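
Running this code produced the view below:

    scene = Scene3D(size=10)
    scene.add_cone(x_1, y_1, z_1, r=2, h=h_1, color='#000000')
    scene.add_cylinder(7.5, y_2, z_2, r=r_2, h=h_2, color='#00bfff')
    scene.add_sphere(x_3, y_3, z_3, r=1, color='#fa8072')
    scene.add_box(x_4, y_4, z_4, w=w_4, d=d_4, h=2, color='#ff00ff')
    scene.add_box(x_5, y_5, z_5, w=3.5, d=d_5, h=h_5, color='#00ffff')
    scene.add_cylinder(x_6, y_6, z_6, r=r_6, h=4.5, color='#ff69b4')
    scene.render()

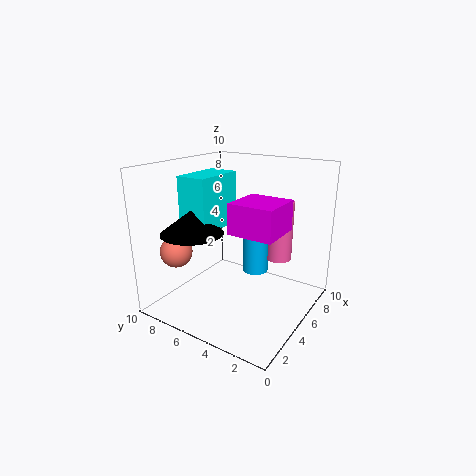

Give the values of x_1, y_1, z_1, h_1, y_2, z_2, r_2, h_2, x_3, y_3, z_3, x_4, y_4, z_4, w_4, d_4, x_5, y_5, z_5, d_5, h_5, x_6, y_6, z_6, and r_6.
x_1 = 2, y_1 = 6.5, z_1 = 6, h_1 = 1.5, y_2 = 5, z_2 = 1.5, r_2 = 1, h_2 = 5, x_3 = 1, y_3 = 7, z_3 = 5, x_4 = 3, y_4 = 1.5, z_4 = 6, w_4 = 3, d_4 = 3, x_5 = 2, y_5 = 5.5, z_5 = 6, d_5 = 2, h_5 = 3.5, x_6 = 8.5, y_6 = 3.5, z_6 = 2.5, r_6 = 1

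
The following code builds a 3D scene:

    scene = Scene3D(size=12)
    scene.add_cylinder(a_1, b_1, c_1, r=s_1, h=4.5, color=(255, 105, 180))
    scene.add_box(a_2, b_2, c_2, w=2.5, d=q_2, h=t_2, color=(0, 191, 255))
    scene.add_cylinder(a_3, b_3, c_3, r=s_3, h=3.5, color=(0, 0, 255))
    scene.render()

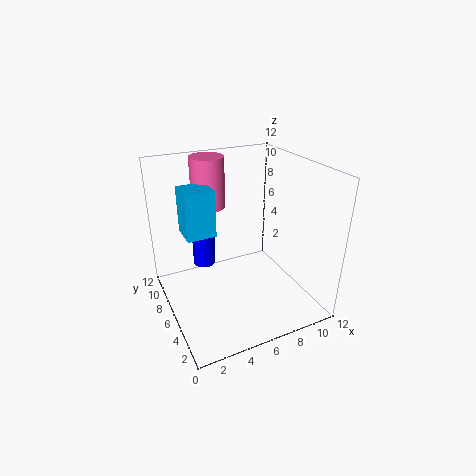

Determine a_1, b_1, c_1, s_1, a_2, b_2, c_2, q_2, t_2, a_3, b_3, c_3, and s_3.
a_1 = 5; b_1 = 10; c_1 = 7.5; s_1 = 1.5; a_2 = 2; b_2 = 7; c_2 = 6; q_2 = 2.5; t_2 = 4; a_3 = 4; b_3 = 9; c_3 = 2.5; s_3 = 1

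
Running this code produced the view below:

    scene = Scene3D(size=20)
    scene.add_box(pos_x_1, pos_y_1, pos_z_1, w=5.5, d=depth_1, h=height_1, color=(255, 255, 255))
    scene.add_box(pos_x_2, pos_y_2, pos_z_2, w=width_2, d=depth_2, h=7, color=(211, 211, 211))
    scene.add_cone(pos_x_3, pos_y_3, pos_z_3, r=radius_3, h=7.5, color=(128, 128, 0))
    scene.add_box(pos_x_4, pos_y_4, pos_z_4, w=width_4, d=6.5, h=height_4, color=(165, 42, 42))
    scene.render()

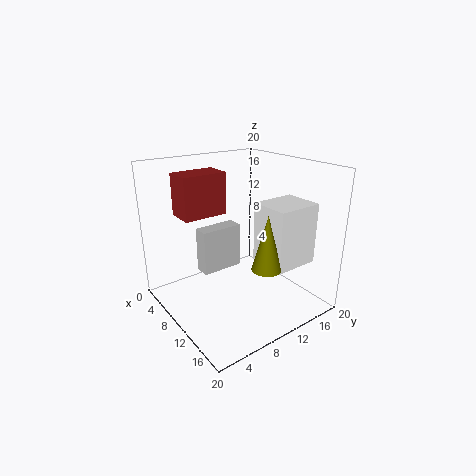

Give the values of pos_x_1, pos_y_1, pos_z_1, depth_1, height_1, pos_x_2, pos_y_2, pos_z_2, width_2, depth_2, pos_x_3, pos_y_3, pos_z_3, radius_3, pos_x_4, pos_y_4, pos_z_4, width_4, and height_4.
pos_x_1 = 11; pos_y_1 = 12; pos_z_1 = 6.5; depth_1 = 6.5; height_1 = 8.5; pos_x_2 = 2.5; pos_y_2 = 7.5; pos_z_2 = 2.5; width_2 = 2.5; depth_2 = 6.5; pos_x_3 = 15; pos_y_3 = 11; pos_z_3 = 7; radius_3 = 2; pos_x_4 = 2.5; pos_y_4 = 4; pos_z_4 = 12.5; width_4 = 4; height_4 = 6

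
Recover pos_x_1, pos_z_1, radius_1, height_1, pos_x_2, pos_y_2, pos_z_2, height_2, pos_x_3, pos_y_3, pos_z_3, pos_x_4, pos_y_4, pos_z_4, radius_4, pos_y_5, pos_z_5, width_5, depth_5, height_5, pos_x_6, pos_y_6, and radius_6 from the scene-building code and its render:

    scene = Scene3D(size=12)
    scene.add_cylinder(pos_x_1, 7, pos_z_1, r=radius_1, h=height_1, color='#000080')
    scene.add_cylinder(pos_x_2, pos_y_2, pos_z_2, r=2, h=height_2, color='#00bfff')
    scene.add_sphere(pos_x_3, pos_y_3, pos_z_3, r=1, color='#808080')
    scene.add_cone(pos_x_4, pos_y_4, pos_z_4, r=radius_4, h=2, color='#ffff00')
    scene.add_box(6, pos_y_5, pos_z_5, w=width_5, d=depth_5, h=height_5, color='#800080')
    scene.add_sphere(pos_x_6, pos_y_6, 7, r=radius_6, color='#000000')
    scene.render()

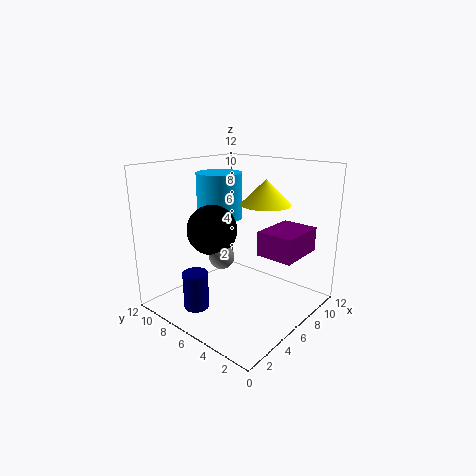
pos_x_1 = 2; pos_z_1 = 1; radius_1 = 1; height_1 = 3; pos_x_2 = 7; pos_y_2 = 9; pos_z_2 = 7; height_2 = 4; pos_x_3 = 4; pos_y_3 = 6; pos_z_3 = 5; pos_x_4 = 7; pos_y_4 = 4; pos_z_4 = 9; radius_4 = 2; pos_y_5 = 1; pos_z_5 = 5; width_5 = 4; depth_5 = 3; height_5 = 2; pos_x_6 = 4; pos_y_6 = 7; radius_6 = 2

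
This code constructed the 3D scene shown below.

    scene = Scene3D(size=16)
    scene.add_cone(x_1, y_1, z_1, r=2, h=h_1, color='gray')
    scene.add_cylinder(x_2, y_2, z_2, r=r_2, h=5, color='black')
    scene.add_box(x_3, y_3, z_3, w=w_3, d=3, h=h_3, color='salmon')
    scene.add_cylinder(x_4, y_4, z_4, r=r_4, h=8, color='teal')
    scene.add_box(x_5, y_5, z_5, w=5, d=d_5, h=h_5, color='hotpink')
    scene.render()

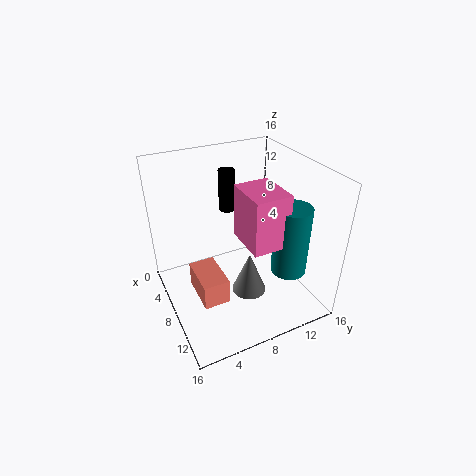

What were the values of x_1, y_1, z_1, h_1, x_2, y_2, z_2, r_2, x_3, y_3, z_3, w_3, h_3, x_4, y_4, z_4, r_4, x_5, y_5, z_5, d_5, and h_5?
x_1 = 9
y_1 = 9
z_1 = 1
h_1 = 5
x_2 = 3
y_2 = 9
z_2 = 9
r_2 = 1
x_3 = 5
y_3 = 3
z_3 = 1
w_3 = 5
h_3 = 3
x_4 = 11
y_4 = 13
z_4 = 4
r_4 = 2
x_5 = 7
y_5 = 8
z_5 = 8
d_5 = 4
h_5 = 6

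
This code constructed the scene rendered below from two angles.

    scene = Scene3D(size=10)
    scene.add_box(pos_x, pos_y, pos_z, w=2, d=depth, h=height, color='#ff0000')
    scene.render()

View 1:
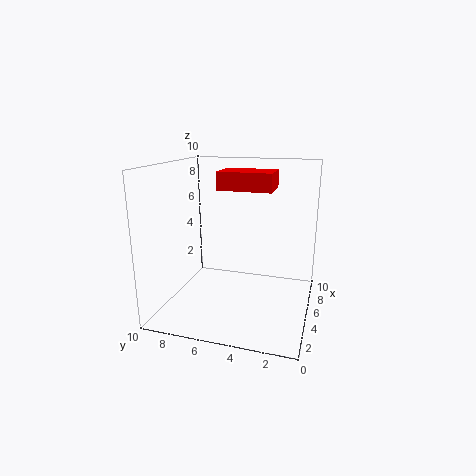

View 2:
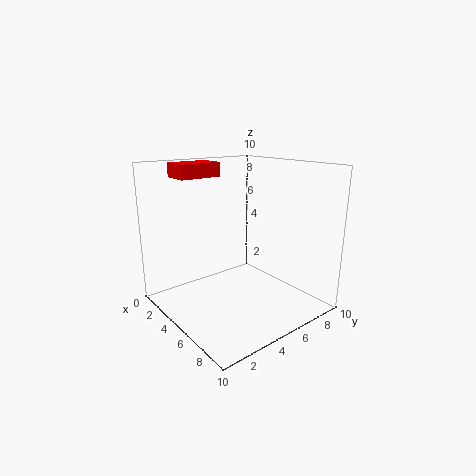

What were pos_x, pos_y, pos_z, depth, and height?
pos_x = 1; pos_y = 2; pos_z = 9; depth = 3; height = 1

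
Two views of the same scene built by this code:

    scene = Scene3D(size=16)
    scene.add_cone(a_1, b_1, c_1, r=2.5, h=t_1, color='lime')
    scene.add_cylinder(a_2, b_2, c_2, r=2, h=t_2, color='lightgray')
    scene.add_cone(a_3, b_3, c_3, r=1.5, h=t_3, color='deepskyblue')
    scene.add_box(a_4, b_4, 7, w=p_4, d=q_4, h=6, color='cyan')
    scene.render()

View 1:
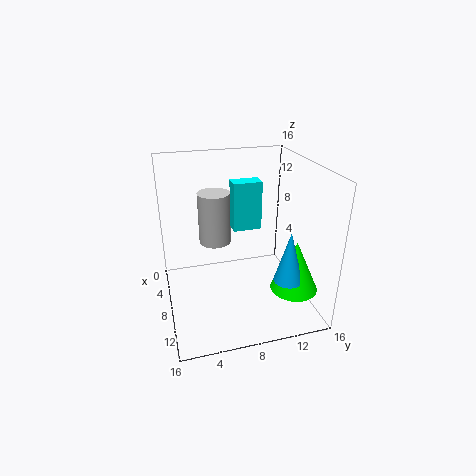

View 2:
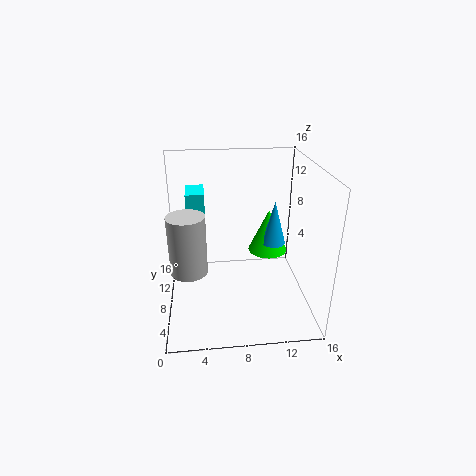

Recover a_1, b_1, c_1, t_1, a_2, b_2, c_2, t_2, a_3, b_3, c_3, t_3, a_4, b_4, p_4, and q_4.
a_1 = 12.5, b_1 = 13, c_1 = 3.5, t_1 = 5.5, a_2 = 2.5, b_2 = 6.5, c_2 = 5, t_2 = 6.5, a_3 = 13, b_3 = 12, c_3 = 5, t_3 = 5.5, a_4 = 2.5, b_4 = 8.5, p_4 = 2, q_4 = 3.5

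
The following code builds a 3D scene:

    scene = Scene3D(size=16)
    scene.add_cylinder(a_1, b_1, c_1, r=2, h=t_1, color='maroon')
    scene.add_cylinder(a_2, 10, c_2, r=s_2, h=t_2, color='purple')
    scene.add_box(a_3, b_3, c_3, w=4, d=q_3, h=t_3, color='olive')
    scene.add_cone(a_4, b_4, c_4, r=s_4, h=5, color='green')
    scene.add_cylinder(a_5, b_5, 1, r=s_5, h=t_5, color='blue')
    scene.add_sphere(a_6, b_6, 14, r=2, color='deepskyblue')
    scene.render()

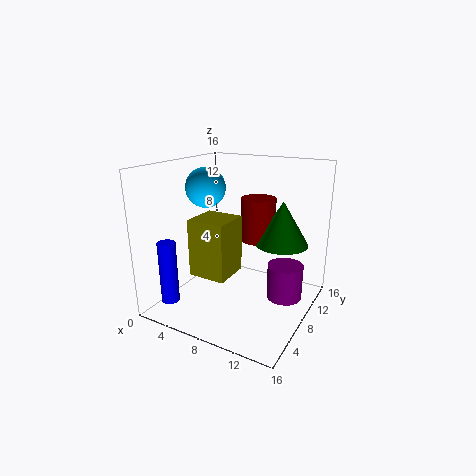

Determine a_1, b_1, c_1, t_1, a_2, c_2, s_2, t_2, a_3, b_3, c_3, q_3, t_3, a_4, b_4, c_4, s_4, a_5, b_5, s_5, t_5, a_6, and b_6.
a_1 = 9; b_1 = 11; c_1 = 7; t_1 = 5; a_2 = 13; c_2 = 1; s_2 = 2; t_2 = 4; a_3 = 5; b_3 = 3; c_3 = 5; q_3 = 4; t_3 = 6; a_4 = 12; b_4 = 11; c_4 = 7; s_4 = 3; a_5 = 2; b_5 = 3; s_5 = 1; t_5 = 7; a_6 = 6; b_6 = 5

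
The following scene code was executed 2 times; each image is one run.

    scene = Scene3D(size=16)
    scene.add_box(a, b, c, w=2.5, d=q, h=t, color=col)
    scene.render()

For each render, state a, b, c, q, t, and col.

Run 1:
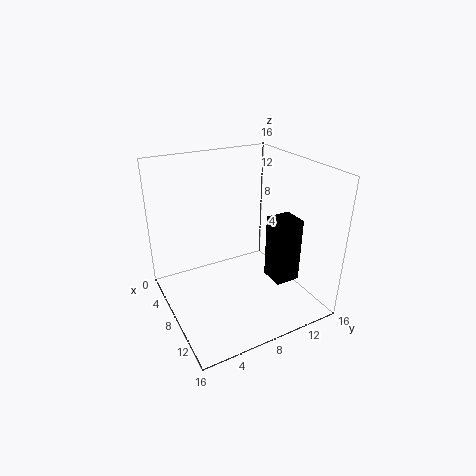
a = 12
b = 9
c = 5.5
q = 2.5
t = 6.5
col = 'black'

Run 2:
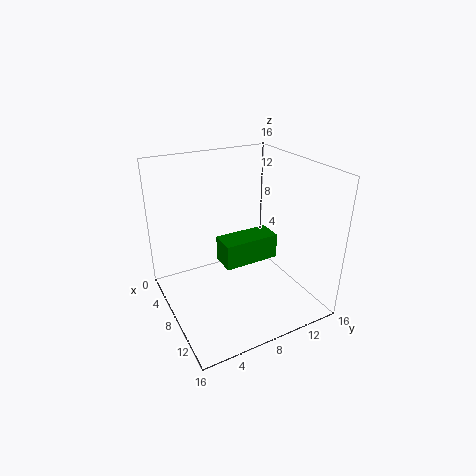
a = 10
b = 4.5
c = 7.5
q = 5.5
t = 2.5
col = 'green'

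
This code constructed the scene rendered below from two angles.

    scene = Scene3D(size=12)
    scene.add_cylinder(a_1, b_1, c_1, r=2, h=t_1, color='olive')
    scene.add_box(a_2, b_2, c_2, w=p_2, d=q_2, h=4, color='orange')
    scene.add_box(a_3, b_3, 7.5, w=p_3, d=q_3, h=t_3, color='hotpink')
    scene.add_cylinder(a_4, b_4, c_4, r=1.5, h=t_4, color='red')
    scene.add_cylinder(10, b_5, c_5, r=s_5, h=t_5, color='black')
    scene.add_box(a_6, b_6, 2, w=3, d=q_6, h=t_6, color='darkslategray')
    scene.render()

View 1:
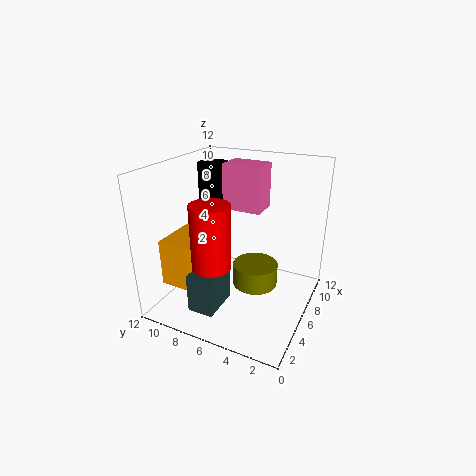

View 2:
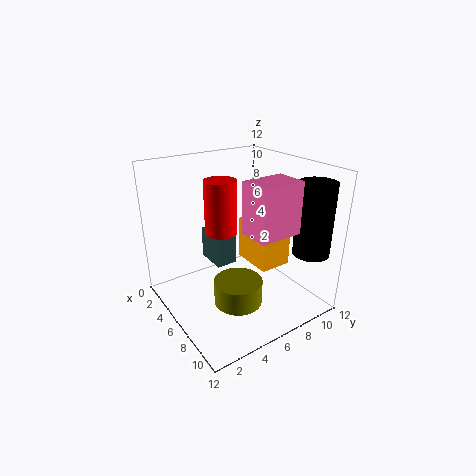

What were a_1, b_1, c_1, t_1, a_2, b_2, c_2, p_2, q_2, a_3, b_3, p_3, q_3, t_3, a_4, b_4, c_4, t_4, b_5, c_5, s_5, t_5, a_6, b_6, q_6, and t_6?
a_1 = 7.5, b_1 = 5, c_1 = 1, t_1 = 2, a_2 = 2.5, b_2 = 8.5, c_2 = 2, p_2 = 4, q_2 = 3, a_3 = 8, b_3 = 5, p_3 = 2.5, q_3 = 3.5, t_3 = 4, a_4 = 2.5, b_4 = 6.5, c_4 = 5, t_4 = 5, b_5 = 10.5, c_5 = 5, s_5 = 1.5, t_5 = 6, a_6 = 0.5, b_6 = 5.5, q_6 = 2, t_6 = 3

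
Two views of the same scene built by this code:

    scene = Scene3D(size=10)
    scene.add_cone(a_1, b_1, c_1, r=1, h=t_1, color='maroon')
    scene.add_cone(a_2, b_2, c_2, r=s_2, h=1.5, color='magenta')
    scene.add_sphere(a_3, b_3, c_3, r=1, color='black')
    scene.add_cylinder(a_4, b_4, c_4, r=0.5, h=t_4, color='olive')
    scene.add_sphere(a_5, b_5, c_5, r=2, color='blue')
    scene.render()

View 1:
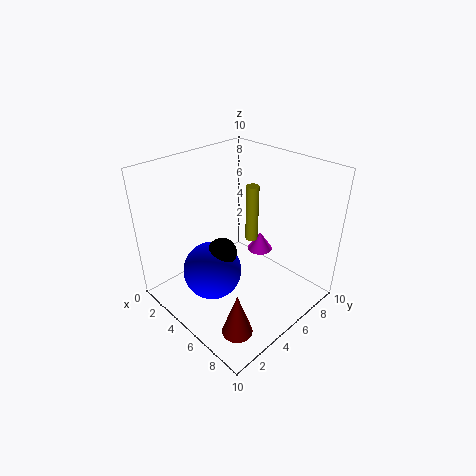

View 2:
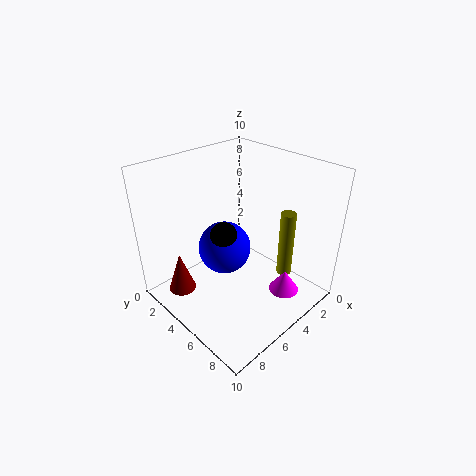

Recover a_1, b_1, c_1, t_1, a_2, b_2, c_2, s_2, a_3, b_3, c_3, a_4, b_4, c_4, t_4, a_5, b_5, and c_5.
a_1 = 8, b_1 = 2, c_1 = 0.5, t_1 = 3, a_2 = 4, b_2 = 8.5, c_2 = 2, s_2 = 1, a_3 = 5, b_3 = 3.5, c_3 = 4.5, a_4 = 3.5, b_4 = 8, c_4 = 3, t_4 = 4.5, a_5 = 4.5, b_5 = 3, c_5 = 3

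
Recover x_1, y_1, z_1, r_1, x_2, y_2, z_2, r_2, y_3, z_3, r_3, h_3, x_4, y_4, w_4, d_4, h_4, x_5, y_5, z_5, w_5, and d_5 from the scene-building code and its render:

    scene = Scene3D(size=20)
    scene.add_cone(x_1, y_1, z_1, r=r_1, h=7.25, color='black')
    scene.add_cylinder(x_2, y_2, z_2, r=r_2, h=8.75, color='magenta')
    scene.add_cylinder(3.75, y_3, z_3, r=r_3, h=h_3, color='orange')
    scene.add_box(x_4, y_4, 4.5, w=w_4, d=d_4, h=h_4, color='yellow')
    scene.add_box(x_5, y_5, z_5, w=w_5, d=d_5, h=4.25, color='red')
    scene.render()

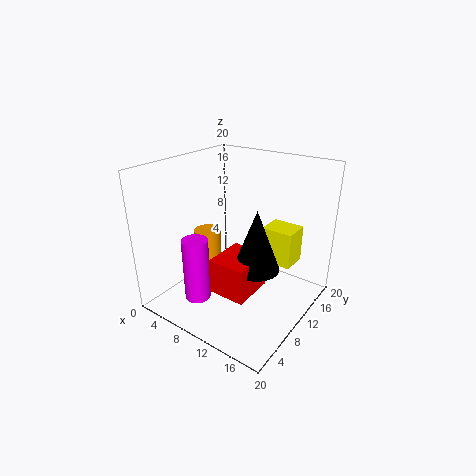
x_1 = 16; y_1 = 5.25; z_1 = 9.75; r_1 = 2.75; x_2 = 7.25; y_2 = 4.25; z_2 = 2.5; r_2 = 1.75; y_3 = 10.75; z_3 = 2.5; r_3 = 2; h_3 = 6.75; x_4 = 11; y_4 = 14.75; w_4 = 4.75; d_4 = 4; h_4 = 5.5; x_5 = 12; y_5 = 1.5; z_5 = 7; w_5 = 4.5; d_5 = 5.25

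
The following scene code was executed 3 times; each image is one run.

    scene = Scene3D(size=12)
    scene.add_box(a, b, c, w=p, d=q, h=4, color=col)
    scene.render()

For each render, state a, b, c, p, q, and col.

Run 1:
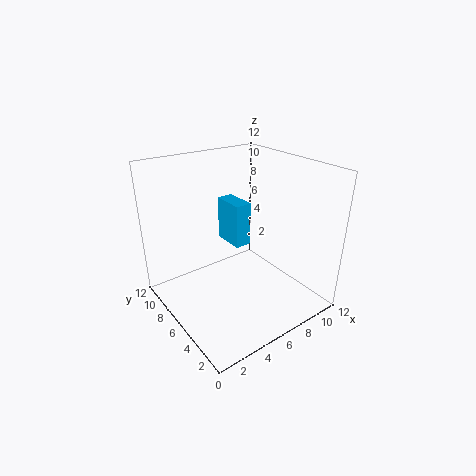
a = 7, b = 7.5, c = 4, p = 1.5, q = 3, col = 'deepskyblue'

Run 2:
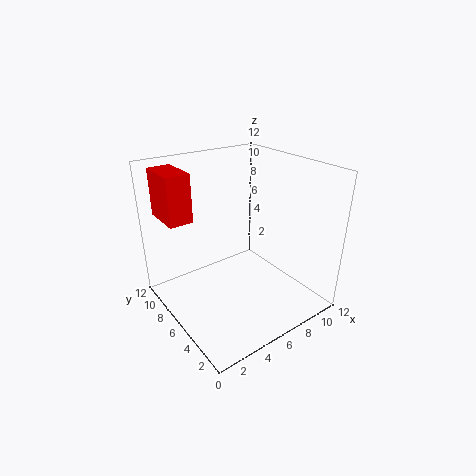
a = 1, b = 8, c = 7.5, p = 2, q = 3.5, col = 'red'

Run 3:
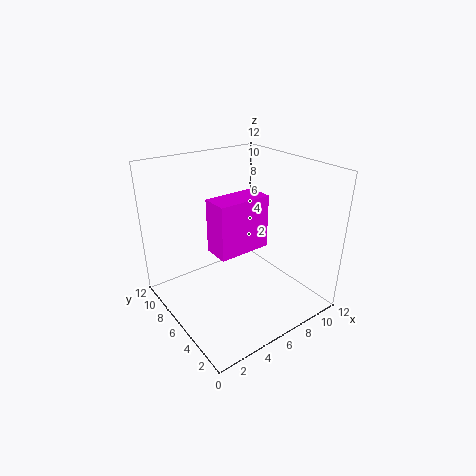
a = 2.5, b = 3, c = 6.5, p = 4, q = 2, col = 'magenta'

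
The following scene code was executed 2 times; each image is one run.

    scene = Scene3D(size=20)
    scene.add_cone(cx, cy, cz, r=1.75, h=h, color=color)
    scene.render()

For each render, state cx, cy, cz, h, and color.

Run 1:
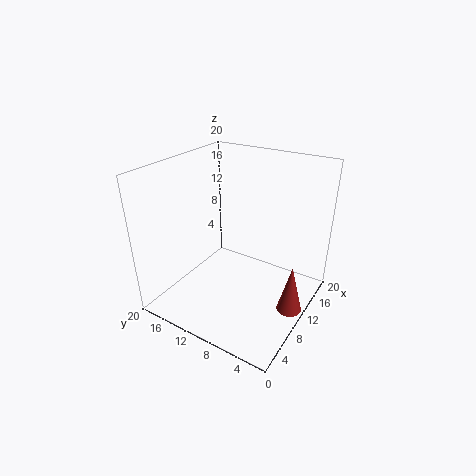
cx = 11; cy = 2; cz = 0.25; h = 7; color = 'brown'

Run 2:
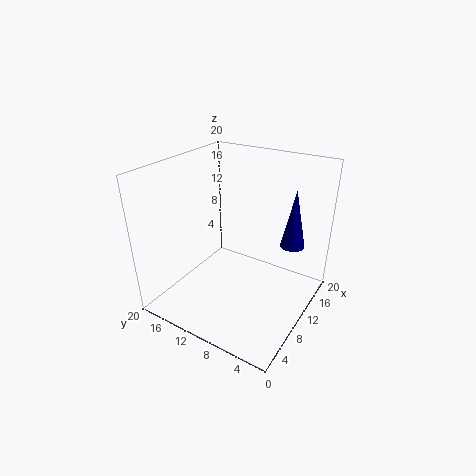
cx = 15.25; cy = 4; cz = 8; h = 8.5; color = 'navy'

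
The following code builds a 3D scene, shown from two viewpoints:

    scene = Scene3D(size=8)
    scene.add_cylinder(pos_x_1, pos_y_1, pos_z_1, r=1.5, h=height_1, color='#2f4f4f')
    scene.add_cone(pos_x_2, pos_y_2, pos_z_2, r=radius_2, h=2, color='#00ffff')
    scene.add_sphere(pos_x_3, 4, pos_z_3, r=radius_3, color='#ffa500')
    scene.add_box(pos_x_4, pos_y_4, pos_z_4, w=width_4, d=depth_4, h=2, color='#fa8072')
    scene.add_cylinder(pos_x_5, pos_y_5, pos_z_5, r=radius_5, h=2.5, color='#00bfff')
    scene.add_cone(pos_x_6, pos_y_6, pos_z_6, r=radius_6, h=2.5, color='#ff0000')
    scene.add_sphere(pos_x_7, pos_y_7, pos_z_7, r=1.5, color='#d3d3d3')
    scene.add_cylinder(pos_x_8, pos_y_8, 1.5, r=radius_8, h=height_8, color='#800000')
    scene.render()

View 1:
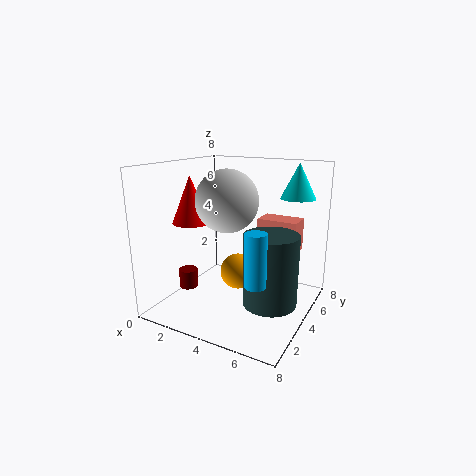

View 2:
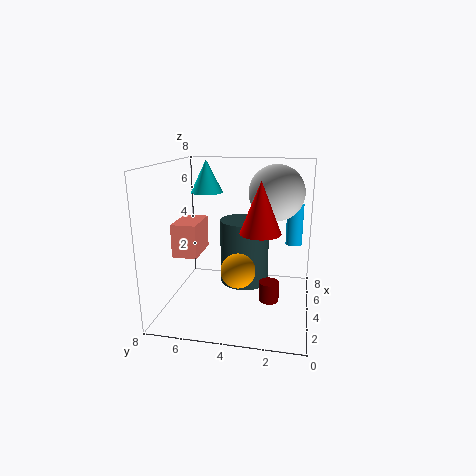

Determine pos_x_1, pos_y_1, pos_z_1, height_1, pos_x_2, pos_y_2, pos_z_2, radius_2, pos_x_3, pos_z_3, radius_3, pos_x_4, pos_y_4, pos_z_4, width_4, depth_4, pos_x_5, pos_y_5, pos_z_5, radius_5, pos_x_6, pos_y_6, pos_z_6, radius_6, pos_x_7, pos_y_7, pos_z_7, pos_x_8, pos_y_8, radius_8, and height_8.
pos_x_1 = 6, pos_y_1 = 4, pos_z_1 = 0.5, height_1 = 4, pos_x_2 = 6.5, pos_y_2 = 6.5, pos_z_2 = 6, radius_2 = 1, pos_x_3 = 4, pos_z_3 = 2, radius_3 = 1, pos_x_4 = 4, pos_y_4 = 6.5, pos_z_4 = 2.5, width_4 = 2.5, depth_4 = 1.5, pos_x_5 = 6.5, pos_y_5 = 1, pos_z_5 = 3, radius_5 = 0.5, pos_x_6 = 2, pos_y_6 = 2.5, pos_z_6 = 5, radius_6 = 1, pos_x_7 = 4.5, pos_y_7 = 2, pos_z_7 = 6.5, pos_x_8 = 2, pos_y_8 = 2, radius_8 = 0.5, height_8 = 1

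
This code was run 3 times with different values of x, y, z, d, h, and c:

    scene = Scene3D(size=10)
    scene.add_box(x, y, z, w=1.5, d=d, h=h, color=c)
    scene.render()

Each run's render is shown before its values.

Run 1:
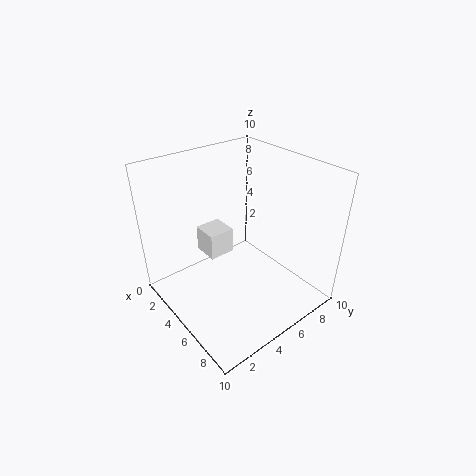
x = 5.5, y = 1.5, z = 6, d = 1.5, h = 1.5, c = 'white'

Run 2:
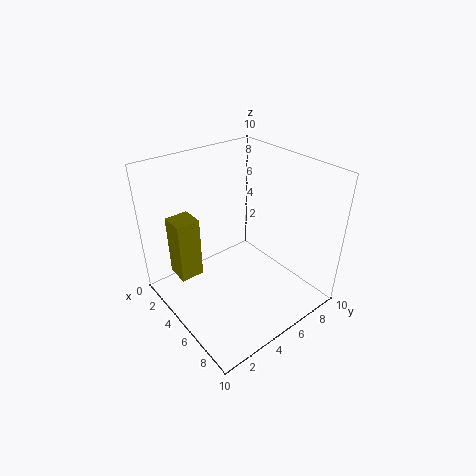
x = 3.5, y = 0.5, z = 3.5, d = 1.5, h = 4, c = 'olive'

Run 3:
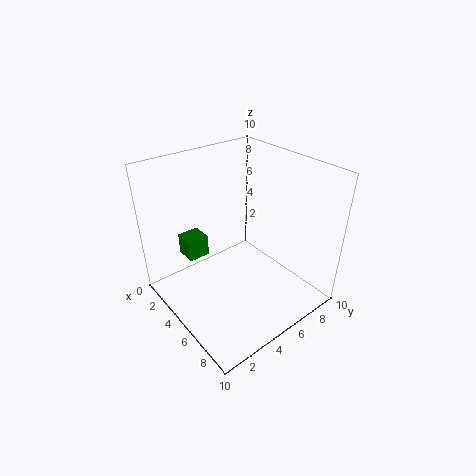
x = 2, y = 2, z = 3.5, d = 1.5, h = 1.5, c = 'green'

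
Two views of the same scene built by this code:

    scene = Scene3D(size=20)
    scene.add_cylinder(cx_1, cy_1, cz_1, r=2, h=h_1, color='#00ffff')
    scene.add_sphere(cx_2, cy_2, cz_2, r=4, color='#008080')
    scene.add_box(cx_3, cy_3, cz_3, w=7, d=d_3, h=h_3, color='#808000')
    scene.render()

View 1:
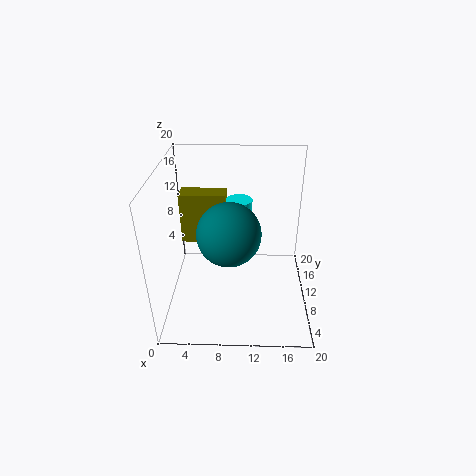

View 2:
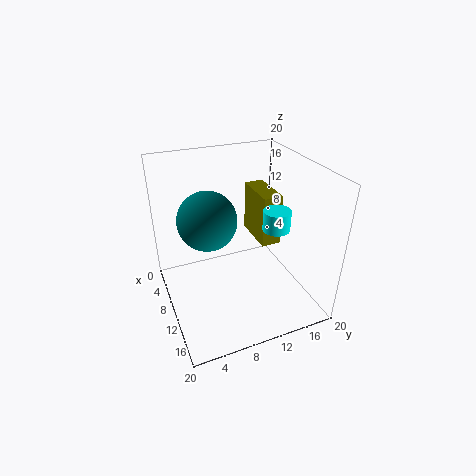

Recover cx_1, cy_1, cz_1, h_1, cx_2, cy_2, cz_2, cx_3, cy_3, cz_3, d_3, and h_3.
cx_1 = 10
cy_1 = 16
cz_1 = 10
h_1 = 3
cx_2 = 9
cy_2 = 6
cz_2 = 13
cx_3 = 1
cy_3 = 15
cz_3 = 6
d_3 = 3
h_3 = 8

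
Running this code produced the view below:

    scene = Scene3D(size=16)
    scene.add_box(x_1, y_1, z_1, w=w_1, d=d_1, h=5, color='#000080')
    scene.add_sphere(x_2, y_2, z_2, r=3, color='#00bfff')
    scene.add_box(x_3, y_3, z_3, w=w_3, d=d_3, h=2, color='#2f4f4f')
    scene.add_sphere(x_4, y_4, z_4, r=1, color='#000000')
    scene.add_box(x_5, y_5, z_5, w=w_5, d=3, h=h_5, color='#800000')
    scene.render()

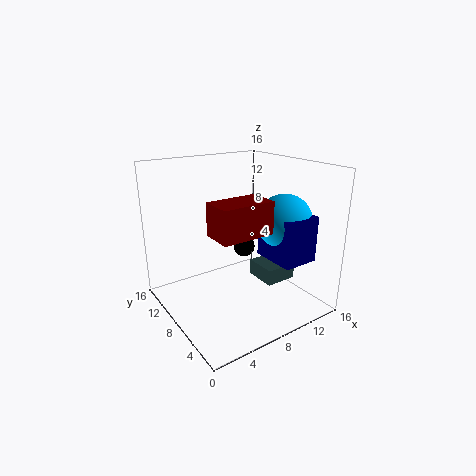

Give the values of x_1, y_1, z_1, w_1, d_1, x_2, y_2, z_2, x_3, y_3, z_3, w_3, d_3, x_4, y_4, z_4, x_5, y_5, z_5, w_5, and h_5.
x_1 = 10; y_1 = 2; z_1 = 6; w_1 = 4; d_1 = 5; x_2 = 12; y_2 = 5; z_2 = 10; x_3 = 12; y_3 = 7; z_3 = 1; w_3 = 4; d_3 = 4; x_4 = 6; y_4 = 4; z_4 = 9; x_5 = 2; y_5 = 1; z_5 = 11; w_5 = 5; h_5 = 3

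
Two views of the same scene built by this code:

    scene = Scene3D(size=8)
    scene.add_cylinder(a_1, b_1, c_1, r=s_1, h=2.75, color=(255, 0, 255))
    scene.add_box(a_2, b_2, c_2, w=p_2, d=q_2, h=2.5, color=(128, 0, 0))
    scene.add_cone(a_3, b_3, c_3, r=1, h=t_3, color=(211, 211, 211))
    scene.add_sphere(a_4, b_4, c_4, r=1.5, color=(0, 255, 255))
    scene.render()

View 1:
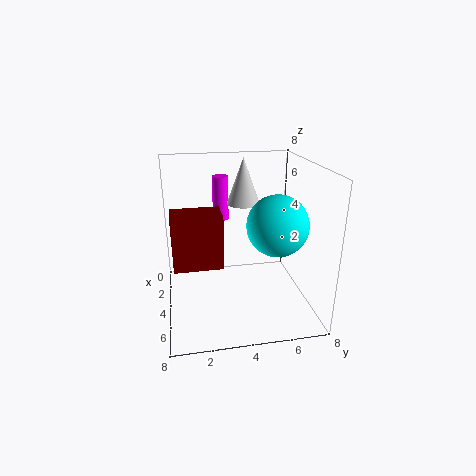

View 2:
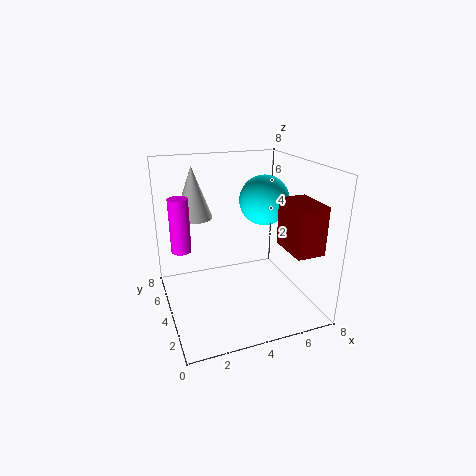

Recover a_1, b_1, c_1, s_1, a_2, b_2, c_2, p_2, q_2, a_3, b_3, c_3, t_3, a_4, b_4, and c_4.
a_1 = 0.75
b_1 = 3.5
c_1 = 4
s_1 = 0.5
a_2 = 5.75
b_2 = 0.5
c_2 = 4
p_2 = 1.5
q_2 = 2.25
a_3 = 1.75
b_3 = 4.75
c_3 = 5.25
t_3 = 2.75
a_4 = 6.25
b_4 = 5.5
c_4 = 5.5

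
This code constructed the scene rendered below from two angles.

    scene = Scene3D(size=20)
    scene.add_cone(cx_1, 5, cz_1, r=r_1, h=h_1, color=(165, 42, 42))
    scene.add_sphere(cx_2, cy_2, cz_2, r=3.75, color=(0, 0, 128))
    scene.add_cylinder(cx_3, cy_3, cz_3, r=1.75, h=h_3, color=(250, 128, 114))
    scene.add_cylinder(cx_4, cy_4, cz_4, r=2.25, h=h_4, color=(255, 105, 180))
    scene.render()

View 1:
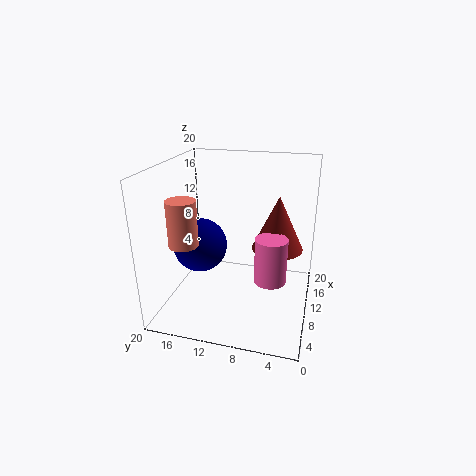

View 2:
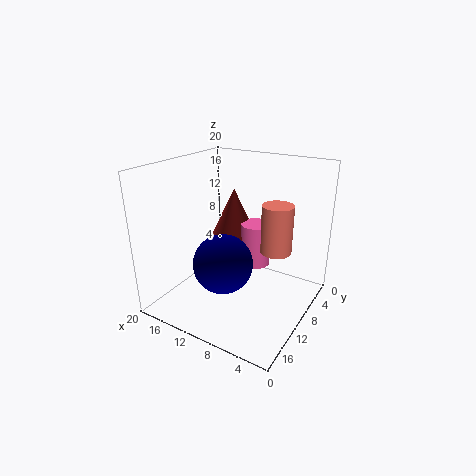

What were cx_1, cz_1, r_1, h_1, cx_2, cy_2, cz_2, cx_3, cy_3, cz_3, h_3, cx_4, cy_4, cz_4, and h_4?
cx_1 = 13.75, cz_1 = 7.25, r_1 = 3.75, h_1 = 8, cx_2 = 9, cy_2 = 15.25, cz_2 = 8.75, cx_3 = 2.25, cy_3 = 14.5, cz_3 = 12, h_3 = 5.5, cx_4 = 9.75, cy_4 = 5.25, cz_4 = 4, h_4 = 6.5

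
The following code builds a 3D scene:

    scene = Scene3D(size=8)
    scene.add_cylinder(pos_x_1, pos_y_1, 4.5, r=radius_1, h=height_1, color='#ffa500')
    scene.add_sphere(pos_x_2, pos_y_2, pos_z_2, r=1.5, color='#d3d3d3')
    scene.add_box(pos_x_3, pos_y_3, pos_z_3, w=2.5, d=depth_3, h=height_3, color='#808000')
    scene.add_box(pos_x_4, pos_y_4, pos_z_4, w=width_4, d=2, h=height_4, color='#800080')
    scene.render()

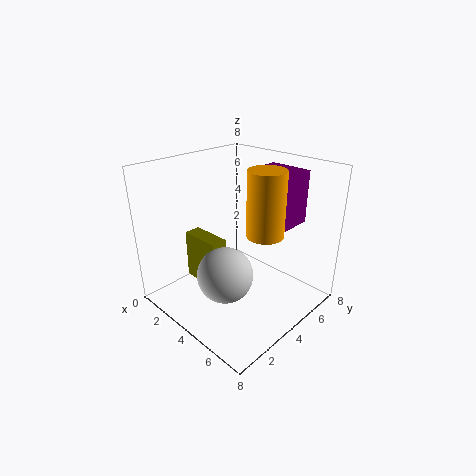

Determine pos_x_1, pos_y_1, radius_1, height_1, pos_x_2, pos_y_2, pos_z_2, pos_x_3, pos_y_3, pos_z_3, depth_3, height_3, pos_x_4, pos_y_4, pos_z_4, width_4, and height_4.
pos_x_1 = 5.5; pos_y_1 = 4.5; radius_1 = 1; height_1 = 3.5; pos_x_2 = 4.5; pos_y_2 = 2.5; pos_z_2 = 2.5; pos_x_3 = 0.5; pos_y_3 = 3; pos_z_3 = 0.5; depth_3 = 1; height_3 = 3; pos_x_4 = 3.5; pos_y_4 = 5.5; pos_z_4 = 4.5; width_4 = 2.5; height_4 = 3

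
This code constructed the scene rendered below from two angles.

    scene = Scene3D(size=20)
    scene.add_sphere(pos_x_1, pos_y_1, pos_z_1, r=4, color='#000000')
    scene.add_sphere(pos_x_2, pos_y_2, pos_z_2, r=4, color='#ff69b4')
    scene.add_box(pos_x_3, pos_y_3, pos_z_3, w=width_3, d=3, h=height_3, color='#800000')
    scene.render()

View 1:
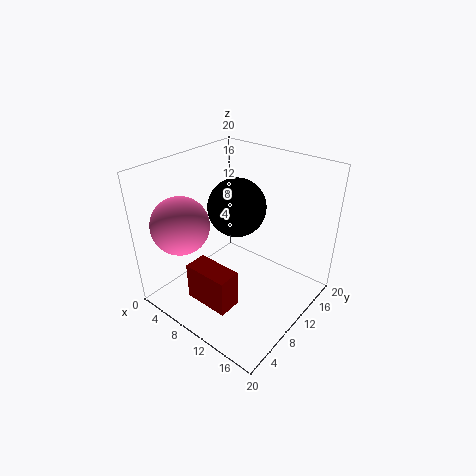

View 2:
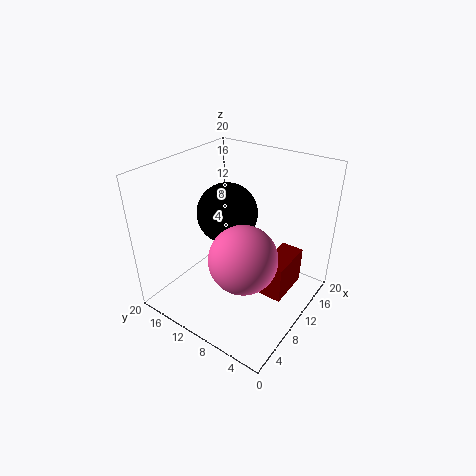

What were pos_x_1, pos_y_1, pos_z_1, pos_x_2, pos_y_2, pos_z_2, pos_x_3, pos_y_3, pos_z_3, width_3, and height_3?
pos_x_1 = 9, pos_y_1 = 11, pos_z_1 = 14, pos_x_2 = 4, pos_y_2 = 5, pos_z_2 = 12, pos_x_3 = 8, pos_y_3 = 2, pos_z_3 = 4, width_3 = 6, height_3 = 5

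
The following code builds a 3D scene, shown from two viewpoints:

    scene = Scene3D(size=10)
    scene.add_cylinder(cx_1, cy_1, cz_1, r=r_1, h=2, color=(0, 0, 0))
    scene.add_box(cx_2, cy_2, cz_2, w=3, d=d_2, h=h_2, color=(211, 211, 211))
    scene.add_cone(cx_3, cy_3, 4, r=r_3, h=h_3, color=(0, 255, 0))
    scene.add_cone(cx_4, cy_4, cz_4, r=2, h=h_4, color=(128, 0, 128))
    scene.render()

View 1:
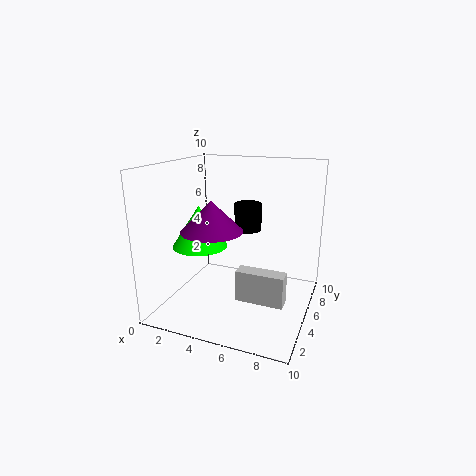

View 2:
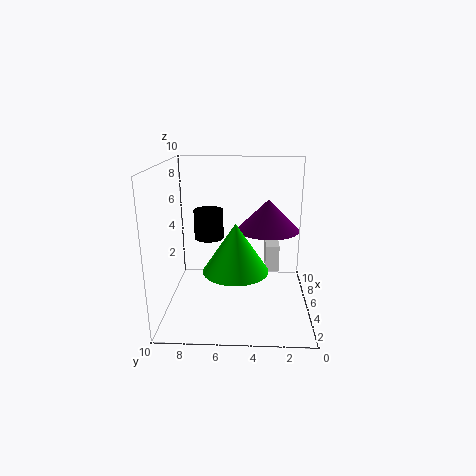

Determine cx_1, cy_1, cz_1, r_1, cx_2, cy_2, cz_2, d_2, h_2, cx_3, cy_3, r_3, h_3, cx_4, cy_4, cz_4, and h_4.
cx_1 = 5; cy_1 = 7; cz_1 = 5; r_1 = 1; cx_2 = 6; cy_2 = 2; cz_2 = 2; d_2 = 1; h_2 = 2; cx_3 = 2; cy_3 = 5; r_3 = 2; h_3 = 3; cx_4 = 4; cy_4 = 3; cz_4 = 6; h_4 = 2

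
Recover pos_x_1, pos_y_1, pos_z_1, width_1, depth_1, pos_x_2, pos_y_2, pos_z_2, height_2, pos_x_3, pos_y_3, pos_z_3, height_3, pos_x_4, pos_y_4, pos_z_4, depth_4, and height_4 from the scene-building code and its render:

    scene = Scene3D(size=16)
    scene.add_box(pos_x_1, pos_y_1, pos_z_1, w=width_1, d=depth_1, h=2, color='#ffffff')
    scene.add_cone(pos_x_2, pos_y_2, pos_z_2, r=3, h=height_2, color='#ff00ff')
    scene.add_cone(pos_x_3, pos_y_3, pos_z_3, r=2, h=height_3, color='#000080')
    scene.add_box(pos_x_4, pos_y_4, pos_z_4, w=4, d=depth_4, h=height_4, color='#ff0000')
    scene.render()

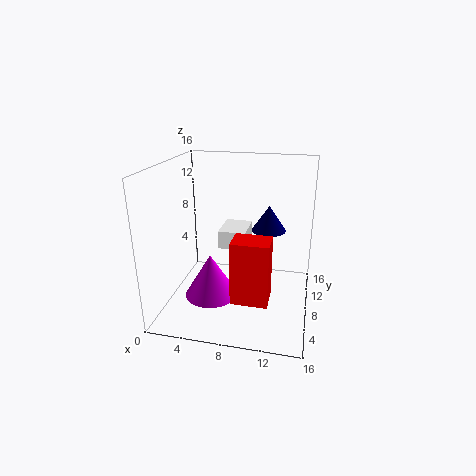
pos_x_1 = 6, pos_y_1 = 7, pos_z_1 = 7, width_1 = 3, depth_1 = 4, pos_x_2 = 5, pos_y_2 = 7, pos_z_2 = 1, height_2 = 5, pos_x_3 = 11, pos_y_3 = 11, pos_z_3 = 8, height_3 = 3, pos_x_4 = 8, pos_y_4 = 4, pos_z_4 = 2, depth_4 = 3, height_4 = 7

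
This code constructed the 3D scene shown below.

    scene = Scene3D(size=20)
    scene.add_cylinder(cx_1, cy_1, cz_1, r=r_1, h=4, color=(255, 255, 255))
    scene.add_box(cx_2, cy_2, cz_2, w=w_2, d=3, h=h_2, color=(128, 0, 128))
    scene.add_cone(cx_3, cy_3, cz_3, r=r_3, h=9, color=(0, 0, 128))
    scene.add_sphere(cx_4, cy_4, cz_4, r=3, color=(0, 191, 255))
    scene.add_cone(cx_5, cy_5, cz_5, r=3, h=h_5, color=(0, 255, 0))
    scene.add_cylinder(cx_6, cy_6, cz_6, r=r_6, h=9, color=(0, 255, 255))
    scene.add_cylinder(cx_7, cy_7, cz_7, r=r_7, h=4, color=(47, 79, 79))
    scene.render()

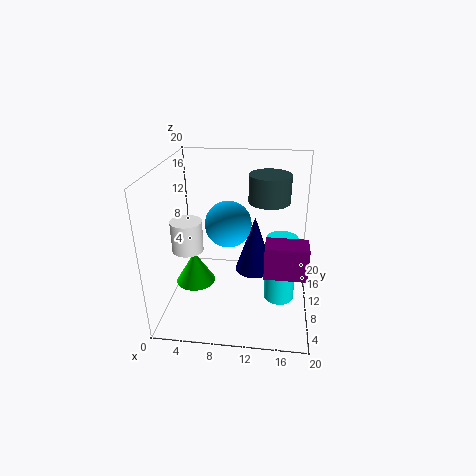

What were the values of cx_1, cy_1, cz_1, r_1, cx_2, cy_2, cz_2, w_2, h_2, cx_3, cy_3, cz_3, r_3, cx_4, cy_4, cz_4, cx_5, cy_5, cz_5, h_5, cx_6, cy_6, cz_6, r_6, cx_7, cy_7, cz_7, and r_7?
cx_1 = 4, cy_1 = 6, cz_1 = 10, r_1 = 2, cx_2 = 14, cy_2 = 2, cz_2 = 9, w_2 = 5, h_2 = 4, cx_3 = 12, cy_3 = 15, cz_3 = 2, r_3 = 3, cx_4 = 9, cy_4 = 8, cz_4 = 13, cx_5 = 3, cy_5 = 12, cz_5 = 1, h_5 = 5, cx_6 = 16, cy_6 = 7, cz_6 = 3, r_6 = 2, cx_7 = 14, cy_7 = 14, cz_7 = 14, r_7 = 3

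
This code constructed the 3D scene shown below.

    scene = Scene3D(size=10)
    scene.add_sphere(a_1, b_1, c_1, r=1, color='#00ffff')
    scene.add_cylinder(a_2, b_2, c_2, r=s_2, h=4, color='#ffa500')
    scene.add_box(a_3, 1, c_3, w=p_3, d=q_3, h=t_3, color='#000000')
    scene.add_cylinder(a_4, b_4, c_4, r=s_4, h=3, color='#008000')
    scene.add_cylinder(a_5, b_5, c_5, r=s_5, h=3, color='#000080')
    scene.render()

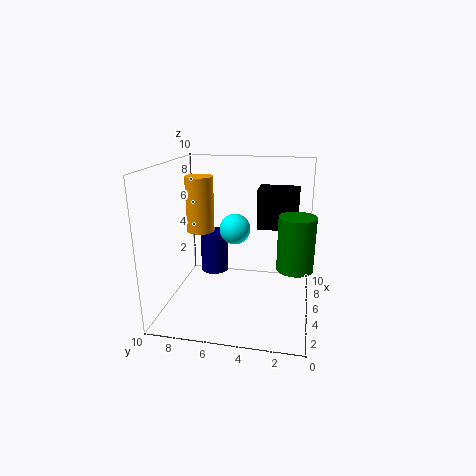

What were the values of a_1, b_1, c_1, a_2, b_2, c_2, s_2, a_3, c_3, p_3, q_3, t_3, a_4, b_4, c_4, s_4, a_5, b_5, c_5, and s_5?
a_1 = 4, b_1 = 5, c_1 = 6, a_2 = 6, b_2 = 8, c_2 = 5, s_2 = 1, a_3 = 7, c_3 = 5, p_3 = 2, q_3 = 3, t_3 = 3, a_4 = 1, b_4 = 1, c_4 = 5, s_4 = 1, a_5 = 6, b_5 = 7, c_5 = 2, s_5 = 1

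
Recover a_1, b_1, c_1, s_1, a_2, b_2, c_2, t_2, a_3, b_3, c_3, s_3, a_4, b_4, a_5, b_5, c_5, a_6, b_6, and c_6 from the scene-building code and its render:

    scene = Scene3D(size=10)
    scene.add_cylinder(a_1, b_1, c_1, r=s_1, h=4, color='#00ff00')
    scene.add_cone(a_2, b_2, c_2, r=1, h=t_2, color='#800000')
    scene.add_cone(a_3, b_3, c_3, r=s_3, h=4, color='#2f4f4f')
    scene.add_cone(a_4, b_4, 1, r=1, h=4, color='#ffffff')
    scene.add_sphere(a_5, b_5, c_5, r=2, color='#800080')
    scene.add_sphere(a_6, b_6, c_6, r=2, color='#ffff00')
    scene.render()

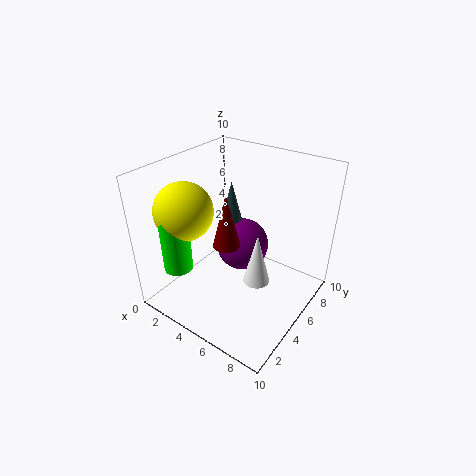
a_1 = 2, b_1 = 2, c_1 = 3, s_1 = 1, a_2 = 4, b_2 = 5, c_2 = 4, t_2 = 4, a_3 = 3, b_3 = 7, c_3 = 4, s_3 = 1, a_4 = 6, b_4 = 6, a_5 = 4, b_5 = 7, c_5 = 3, a_6 = 2, b_6 = 3, c_6 = 7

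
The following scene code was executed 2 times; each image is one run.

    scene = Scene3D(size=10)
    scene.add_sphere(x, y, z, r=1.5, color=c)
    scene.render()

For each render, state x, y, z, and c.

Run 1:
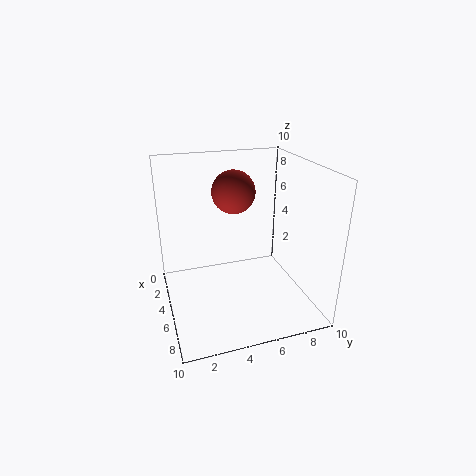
x = 4, y = 5, z = 8, c = 'brown'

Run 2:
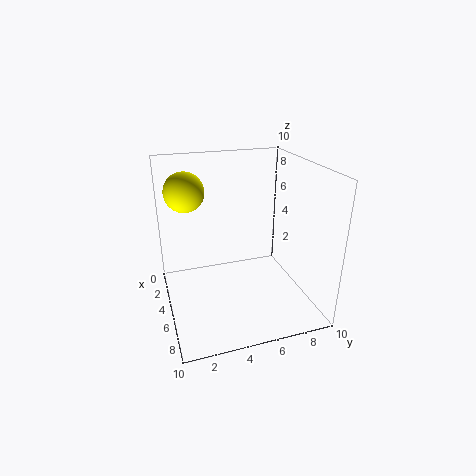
x = 1.5, y = 2, z = 7.5, c = 'yellow'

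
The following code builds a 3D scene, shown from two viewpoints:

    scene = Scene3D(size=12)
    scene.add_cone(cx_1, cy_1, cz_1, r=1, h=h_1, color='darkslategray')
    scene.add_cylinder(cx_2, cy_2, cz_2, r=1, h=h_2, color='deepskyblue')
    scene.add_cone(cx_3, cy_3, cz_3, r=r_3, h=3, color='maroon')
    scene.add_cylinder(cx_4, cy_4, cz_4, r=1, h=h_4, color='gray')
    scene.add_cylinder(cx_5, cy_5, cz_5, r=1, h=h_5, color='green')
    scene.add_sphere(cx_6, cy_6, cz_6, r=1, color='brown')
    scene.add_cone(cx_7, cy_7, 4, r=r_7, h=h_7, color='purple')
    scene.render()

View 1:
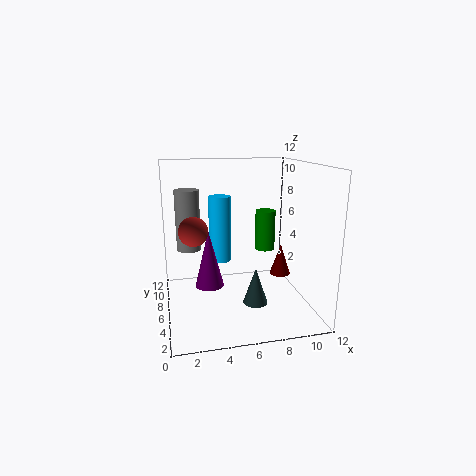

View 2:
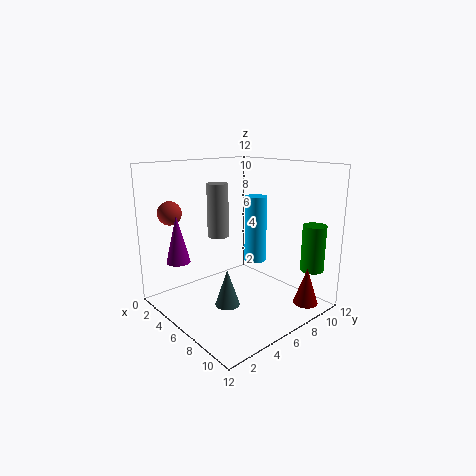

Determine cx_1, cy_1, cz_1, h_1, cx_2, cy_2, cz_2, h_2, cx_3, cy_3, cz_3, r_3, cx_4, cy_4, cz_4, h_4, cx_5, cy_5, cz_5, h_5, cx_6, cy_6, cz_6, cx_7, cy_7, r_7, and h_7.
cx_1 = 7, cy_1 = 4, cz_1 = 1, h_1 = 3, cx_2 = 5, cy_2 = 9, cz_2 = 3, h_2 = 6, cx_3 = 11, cy_3 = 9, cz_3 = 1, r_3 = 1, cx_4 = 2, cy_4 = 7, cz_4 = 5, h_4 = 5, cx_5 = 10, cy_5 = 11, cz_5 = 3, h_5 = 4, cx_6 = 2, cy_6 = 2, cz_6 = 8, cx_7 = 3, cy_7 = 2, r_7 = 1, h_7 = 4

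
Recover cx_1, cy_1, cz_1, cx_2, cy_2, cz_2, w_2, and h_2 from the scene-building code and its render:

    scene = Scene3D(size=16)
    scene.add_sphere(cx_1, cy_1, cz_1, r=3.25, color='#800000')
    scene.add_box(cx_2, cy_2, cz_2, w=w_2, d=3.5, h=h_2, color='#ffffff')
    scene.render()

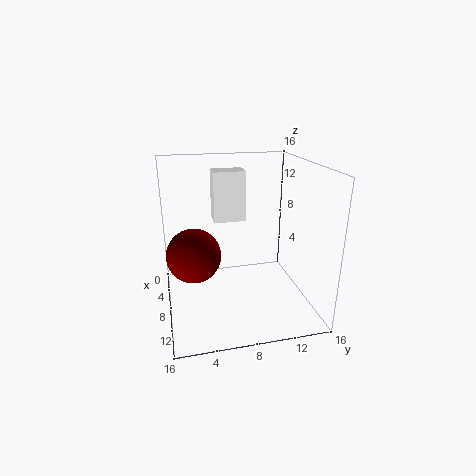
cx_1 = 5.25, cy_1 = 3.25, cz_1 = 5, cx_2 = 5.25, cy_2 = 5.5, cz_2 = 9.75, w_2 = 2.25, h_2 = 5.5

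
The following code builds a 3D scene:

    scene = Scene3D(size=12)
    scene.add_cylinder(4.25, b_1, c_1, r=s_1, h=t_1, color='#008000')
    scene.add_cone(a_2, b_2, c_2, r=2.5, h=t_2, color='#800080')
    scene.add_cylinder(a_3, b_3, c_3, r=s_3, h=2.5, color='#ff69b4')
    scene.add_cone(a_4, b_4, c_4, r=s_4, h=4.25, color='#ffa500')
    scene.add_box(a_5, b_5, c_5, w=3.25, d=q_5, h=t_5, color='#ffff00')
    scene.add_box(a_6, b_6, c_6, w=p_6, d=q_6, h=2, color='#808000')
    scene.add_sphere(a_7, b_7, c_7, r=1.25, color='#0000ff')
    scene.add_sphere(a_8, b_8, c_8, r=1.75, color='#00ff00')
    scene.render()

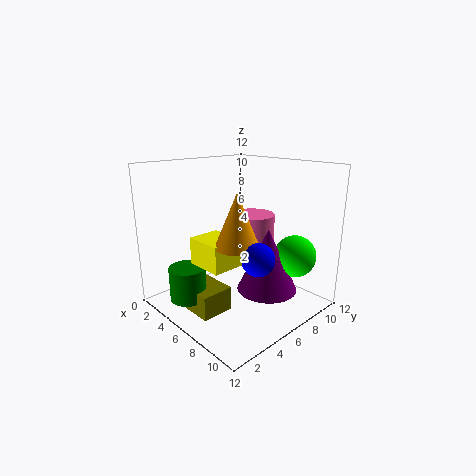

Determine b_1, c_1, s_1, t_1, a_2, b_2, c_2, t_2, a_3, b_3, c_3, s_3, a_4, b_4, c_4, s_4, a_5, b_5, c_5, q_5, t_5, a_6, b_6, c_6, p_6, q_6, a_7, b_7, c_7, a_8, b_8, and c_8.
b_1 = 2
c_1 = 1.25
s_1 = 1.5
t_1 = 2.75
a_2 = 8.25
b_2 = 7.25
c_2 = 1.75
t_2 = 5.25
a_3 = 4.75
b_3 = 9
c_3 = 4.75
s_3 = 2
a_4 = 7.5
b_4 = 4.5
c_4 = 6
s_4 = 1.75
a_5 = 3.75
b_5 = 2.75
c_5 = 4
q_5 = 2.75
t_5 = 2.25
a_6 = 2.5
b_6 = 1.75
c_6 = 0.25
p_6 = 4.25
q_6 = 2.75
a_7 = 9.5
b_7 = 4.75
c_7 = 5.5
a_8 = 9.5
b_8 = 9.25
c_8 = 4.5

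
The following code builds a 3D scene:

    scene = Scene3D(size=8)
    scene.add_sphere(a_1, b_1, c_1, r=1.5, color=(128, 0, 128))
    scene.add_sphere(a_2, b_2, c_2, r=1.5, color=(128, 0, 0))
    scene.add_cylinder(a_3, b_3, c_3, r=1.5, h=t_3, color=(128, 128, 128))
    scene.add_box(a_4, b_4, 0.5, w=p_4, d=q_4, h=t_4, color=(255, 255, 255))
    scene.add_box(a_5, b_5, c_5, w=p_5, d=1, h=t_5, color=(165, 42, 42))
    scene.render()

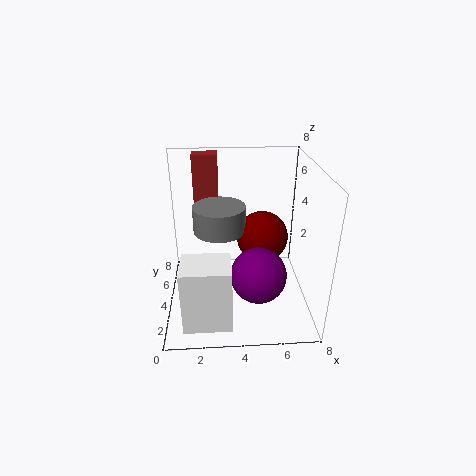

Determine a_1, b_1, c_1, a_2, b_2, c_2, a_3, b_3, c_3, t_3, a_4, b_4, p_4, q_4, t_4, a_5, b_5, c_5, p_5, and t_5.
a_1 = 5
b_1 = 2.5
c_1 = 2.5
a_2 = 5.5
b_2 = 5
c_2 = 3.5
a_3 = 3
b_3 = 5
c_3 = 4
t_3 = 1.5
a_4 = 1
b_4 = 0.5
p_4 = 2.5
q_4 = 2
t_4 = 3.5
a_5 = 1.5
b_5 = 6.5
c_5 = 5
p_5 = 1.5
t_5 = 3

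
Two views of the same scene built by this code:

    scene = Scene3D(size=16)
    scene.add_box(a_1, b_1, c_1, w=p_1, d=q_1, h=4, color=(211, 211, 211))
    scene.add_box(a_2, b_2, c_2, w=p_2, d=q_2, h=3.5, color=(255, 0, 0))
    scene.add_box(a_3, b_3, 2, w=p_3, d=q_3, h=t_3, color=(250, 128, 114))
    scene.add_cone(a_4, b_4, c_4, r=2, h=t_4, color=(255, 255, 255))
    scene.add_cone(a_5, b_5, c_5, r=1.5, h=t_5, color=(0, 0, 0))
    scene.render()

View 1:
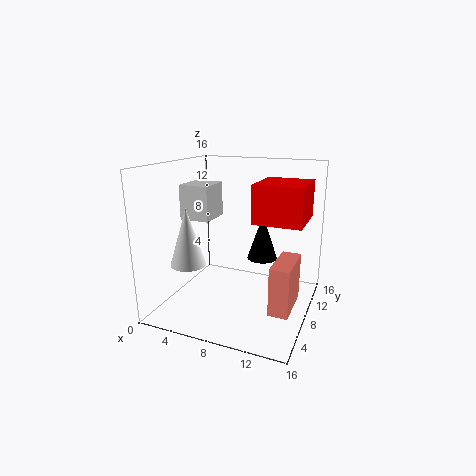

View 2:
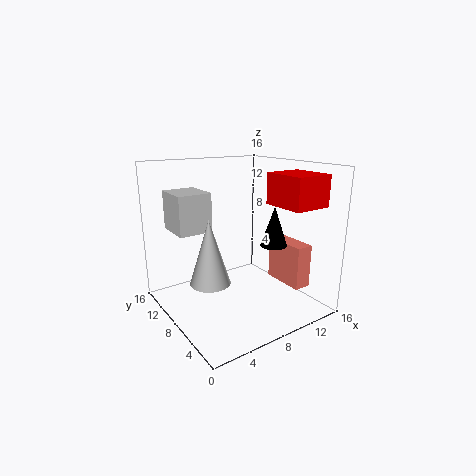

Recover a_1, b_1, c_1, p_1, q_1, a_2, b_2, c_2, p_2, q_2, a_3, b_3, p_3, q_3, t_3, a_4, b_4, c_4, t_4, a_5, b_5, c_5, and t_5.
a_1 = 1
b_1 = 7.5
c_1 = 9.5
p_1 = 3.5
q_1 = 4
a_2 = 11.5
b_2 = 2.5
c_2 = 11.5
p_2 = 4.5
q_2 = 5
a_3 = 13
b_3 = 3.5
p_3 = 2
q_3 = 5
t_3 = 5
a_4 = 3
b_4 = 5.5
c_4 = 5
t_4 = 6.5
a_5 = 11.5
b_5 = 6
c_5 = 7
t_5 = 4.5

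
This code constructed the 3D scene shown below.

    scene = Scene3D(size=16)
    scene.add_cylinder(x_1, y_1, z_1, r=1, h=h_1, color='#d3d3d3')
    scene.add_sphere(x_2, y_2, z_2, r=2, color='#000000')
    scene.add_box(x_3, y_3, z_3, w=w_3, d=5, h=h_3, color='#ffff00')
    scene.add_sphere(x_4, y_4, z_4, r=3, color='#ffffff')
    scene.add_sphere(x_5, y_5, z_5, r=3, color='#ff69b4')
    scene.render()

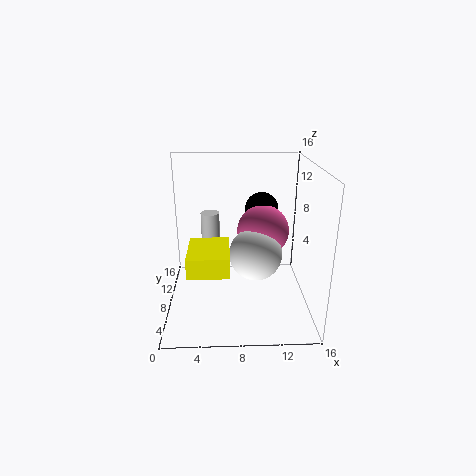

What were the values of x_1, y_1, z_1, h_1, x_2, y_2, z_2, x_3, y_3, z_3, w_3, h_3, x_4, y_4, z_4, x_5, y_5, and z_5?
x_1 = 5
y_1 = 8
z_1 = 6
h_1 = 5
x_2 = 11
y_2 = 12
z_2 = 10
x_3 = 3
y_3 = 1
z_3 = 7
w_3 = 4
h_3 = 2
x_4 = 10
y_4 = 8
z_4 = 6
x_5 = 11
y_5 = 10
z_5 = 8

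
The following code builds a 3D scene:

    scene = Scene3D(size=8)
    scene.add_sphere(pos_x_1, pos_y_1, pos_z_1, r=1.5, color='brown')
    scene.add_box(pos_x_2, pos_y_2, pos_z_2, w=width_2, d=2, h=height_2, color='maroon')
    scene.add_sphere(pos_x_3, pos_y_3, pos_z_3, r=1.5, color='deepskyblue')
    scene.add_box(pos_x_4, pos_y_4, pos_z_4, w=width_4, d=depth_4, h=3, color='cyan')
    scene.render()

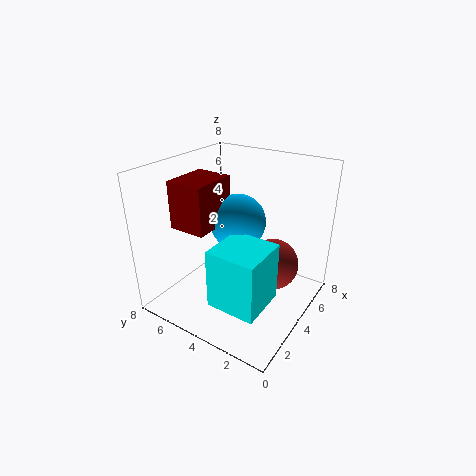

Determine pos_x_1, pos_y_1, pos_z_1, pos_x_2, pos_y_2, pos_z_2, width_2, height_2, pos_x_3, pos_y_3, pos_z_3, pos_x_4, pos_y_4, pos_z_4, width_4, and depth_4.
pos_x_1 = 5.5, pos_y_1 = 2.5, pos_z_1 = 2, pos_x_2 = 1.5, pos_y_2 = 4.5, pos_z_2 = 5, width_2 = 2.5, height_2 = 2.5, pos_x_3 = 4, pos_y_3 = 4, pos_z_3 = 5, pos_x_4 = 0.5, pos_y_4 = 1, pos_z_4 = 2, width_4 = 2.5, depth_4 = 2.5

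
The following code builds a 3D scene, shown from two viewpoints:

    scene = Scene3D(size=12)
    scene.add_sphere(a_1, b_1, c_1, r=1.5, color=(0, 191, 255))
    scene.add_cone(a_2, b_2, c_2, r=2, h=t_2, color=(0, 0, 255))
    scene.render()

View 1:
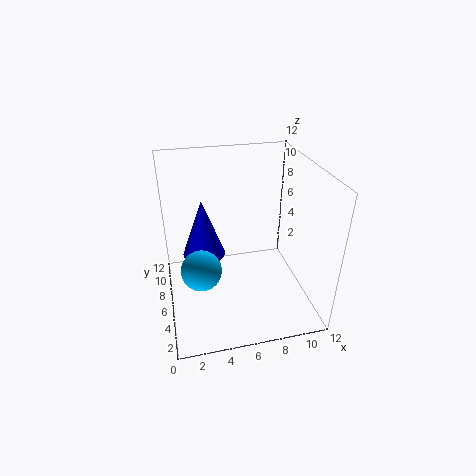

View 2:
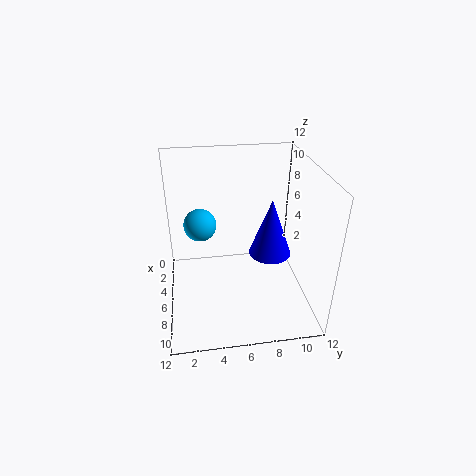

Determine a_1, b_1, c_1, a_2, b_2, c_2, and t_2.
a_1 = 2.5; b_1 = 3; c_1 = 5.5; a_2 = 3.5; b_2 = 9.5; c_2 = 2.5; t_2 = 5.5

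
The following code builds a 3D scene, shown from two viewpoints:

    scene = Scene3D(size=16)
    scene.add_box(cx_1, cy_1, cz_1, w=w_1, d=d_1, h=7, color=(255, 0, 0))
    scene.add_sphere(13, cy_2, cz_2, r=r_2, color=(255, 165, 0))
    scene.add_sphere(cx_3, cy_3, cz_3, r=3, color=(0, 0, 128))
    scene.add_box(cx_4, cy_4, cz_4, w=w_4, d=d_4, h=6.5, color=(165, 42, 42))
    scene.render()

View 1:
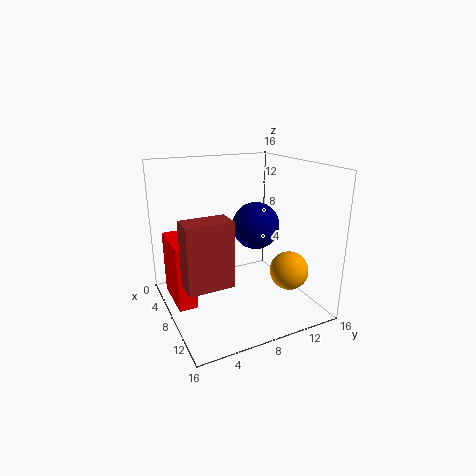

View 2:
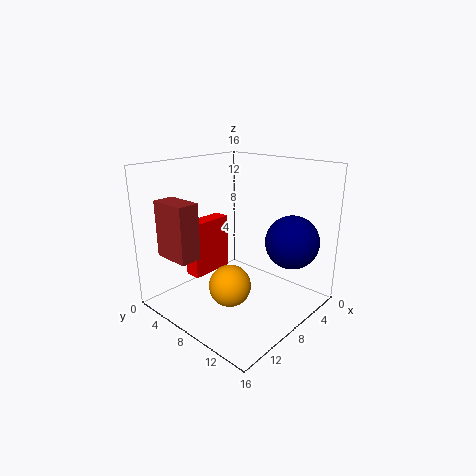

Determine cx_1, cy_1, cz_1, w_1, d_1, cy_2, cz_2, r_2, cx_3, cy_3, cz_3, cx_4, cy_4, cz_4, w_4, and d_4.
cx_1 = 4, cy_1 = 0.5, cz_1 = 1.5, w_1 = 5.5, d_1 = 2, cy_2 = 11.5, cz_2 = 5.5, r_2 = 2, cx_3 = 4, cy_3 = 12.5, cz_3 = 7.5, cx_4 = 11, cy_4 = 0.5, cz_4 = 5.5, w_4 = 2.5, d_4 = 4.5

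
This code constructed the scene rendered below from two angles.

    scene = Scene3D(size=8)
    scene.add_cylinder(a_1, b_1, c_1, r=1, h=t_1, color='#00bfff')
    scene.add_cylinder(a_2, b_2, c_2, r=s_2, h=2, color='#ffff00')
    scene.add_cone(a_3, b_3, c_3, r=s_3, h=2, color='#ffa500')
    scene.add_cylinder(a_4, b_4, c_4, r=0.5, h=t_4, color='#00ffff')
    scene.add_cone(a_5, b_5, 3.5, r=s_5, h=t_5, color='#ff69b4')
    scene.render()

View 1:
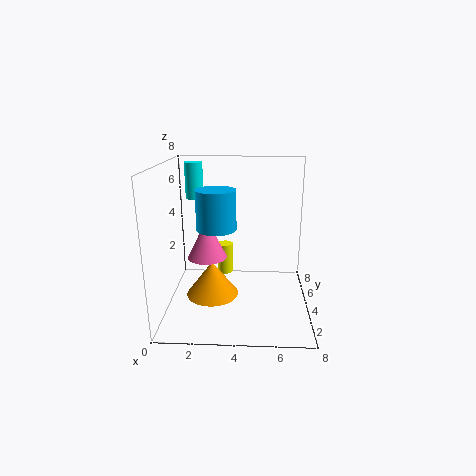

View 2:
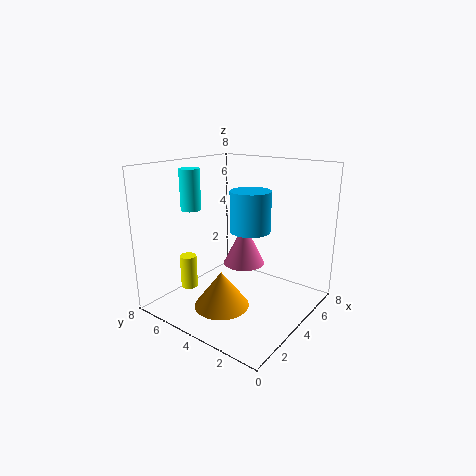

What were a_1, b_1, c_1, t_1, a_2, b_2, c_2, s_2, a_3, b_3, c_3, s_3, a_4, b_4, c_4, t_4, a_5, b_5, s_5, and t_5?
a_1 = 3; b_1 = 2.5; c_1 = 5; t_1 = 2; a_2 = 3; b_2 = 7; c_2 = 0.5; s_2 = 0.5; a_3 = 2.5; b_3 = 4; c_3 = 0.5; s_3 = 1.5; a_4 = 1.5; b_4 = 5; c_4 = 6; t_4 = 2; a_5 = 2.5; b_5 = 2.5; s_5 = 1; t_5 = 2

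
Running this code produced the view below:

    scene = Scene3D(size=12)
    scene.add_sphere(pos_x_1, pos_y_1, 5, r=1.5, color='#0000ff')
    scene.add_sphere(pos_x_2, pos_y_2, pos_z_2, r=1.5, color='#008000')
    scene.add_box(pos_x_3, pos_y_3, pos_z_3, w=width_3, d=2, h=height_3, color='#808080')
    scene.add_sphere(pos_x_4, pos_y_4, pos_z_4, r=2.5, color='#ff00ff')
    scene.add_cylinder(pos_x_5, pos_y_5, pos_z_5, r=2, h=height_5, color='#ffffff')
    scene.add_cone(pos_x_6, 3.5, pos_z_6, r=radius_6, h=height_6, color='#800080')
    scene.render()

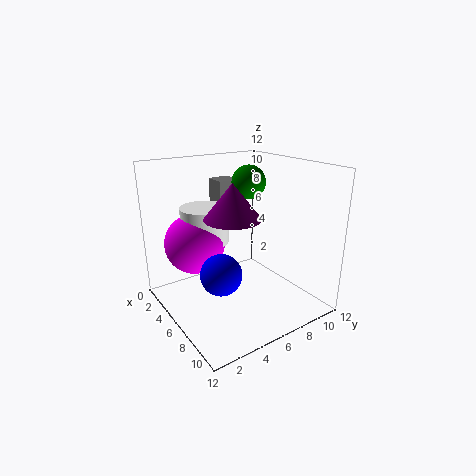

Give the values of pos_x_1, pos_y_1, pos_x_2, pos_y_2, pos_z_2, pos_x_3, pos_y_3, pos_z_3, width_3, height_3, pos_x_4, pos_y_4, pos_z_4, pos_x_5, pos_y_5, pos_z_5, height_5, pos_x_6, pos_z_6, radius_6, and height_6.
pos_x_1 = 9
pos_y_1 = 2.5
pos_x_2 = 4
pos_y_2 = 8.5
pos_z_2 = 10
pos_x_3 = 0.5
pos_y_3 = 6.5
pos_z_3 = 7.5
width_3 = 2
height_3 = 2.5
pos_x_4 = 4
pos_y_4 = 3
pos_z_4 = 5.5
pos_x_5 = 4
pos_y_5 = 4
pos_z_5 = 5.5
height_5 = 3
pos_x_6 = 9
pos_z_6 = 9
radius_6 = 2
height_6 = 2.5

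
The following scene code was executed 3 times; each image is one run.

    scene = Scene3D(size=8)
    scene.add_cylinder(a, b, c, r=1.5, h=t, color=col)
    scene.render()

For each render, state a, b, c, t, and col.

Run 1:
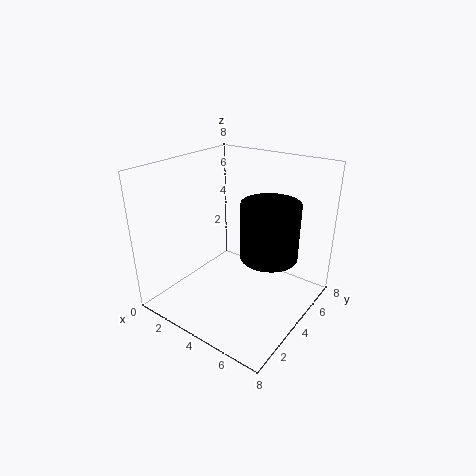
a = 6; b = 4; c = 3.5; t = 3; col = 'black'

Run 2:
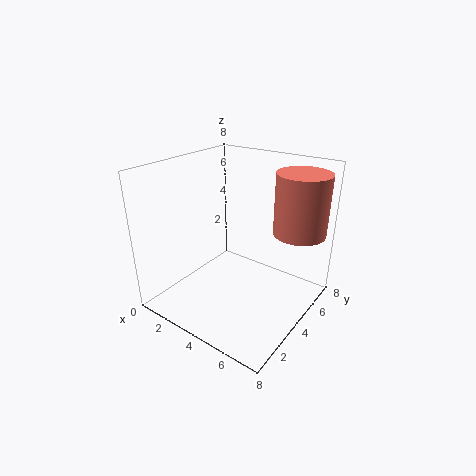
a = 6.5; b = 6.5; c = 4; t = 3.5; col = 'salmon'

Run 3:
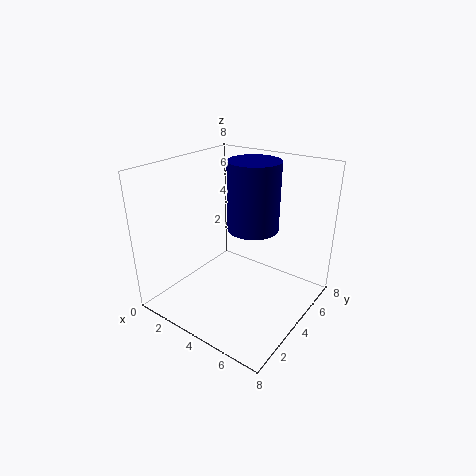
a = 4; b = 5.5; c = 4; t = 4; col = 'navy'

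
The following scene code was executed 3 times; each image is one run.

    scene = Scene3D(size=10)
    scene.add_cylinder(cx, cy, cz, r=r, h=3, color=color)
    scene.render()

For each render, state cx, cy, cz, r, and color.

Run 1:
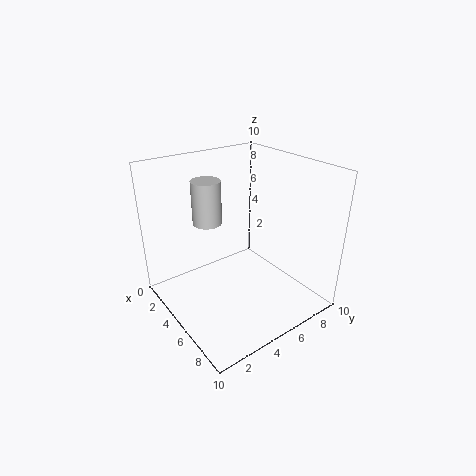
cx = 3.5
cy = 3.5
cz = 6
r = 1
color = 'lightgray'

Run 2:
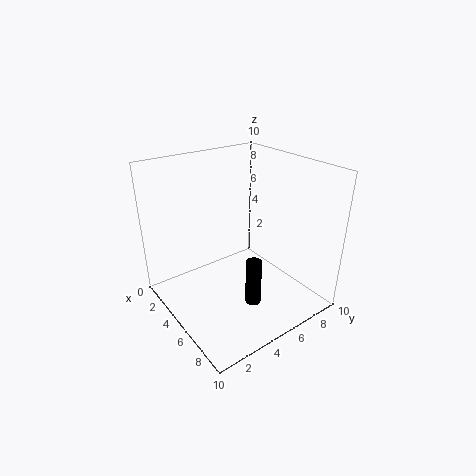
cx = 8
cy = 4
cz = 2
r = 0.5
color = 'black'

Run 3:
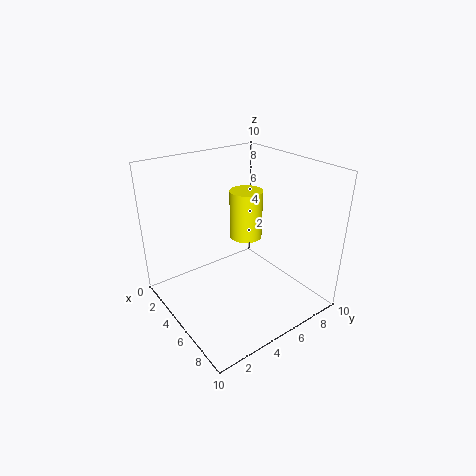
cx = 6.5
cy = 4.5
cz = 6
r = 1
color = 'yellow'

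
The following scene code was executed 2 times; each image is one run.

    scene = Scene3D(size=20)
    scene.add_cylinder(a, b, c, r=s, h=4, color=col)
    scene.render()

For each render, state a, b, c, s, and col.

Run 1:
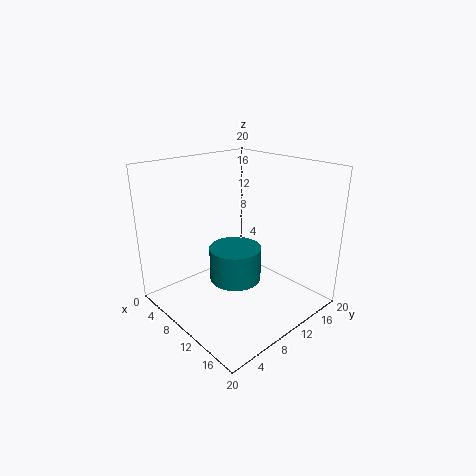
a = 15; b = 5; c = 8; s = 3; col = 'teal'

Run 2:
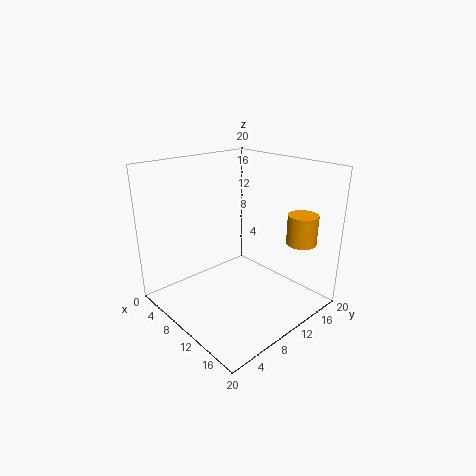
a = 17; b = 15; c = 10; s = 2; col = 'orange'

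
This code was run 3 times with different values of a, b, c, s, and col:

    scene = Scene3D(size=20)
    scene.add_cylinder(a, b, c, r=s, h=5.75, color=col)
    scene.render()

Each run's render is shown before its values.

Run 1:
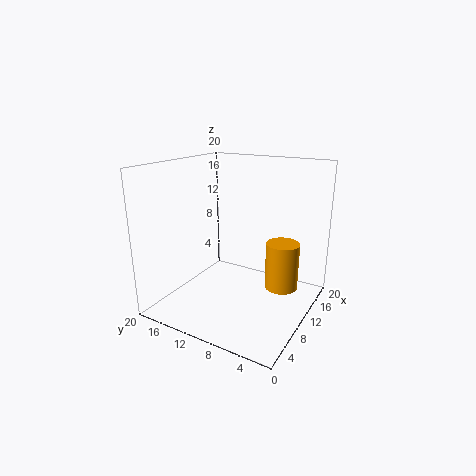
a = 7.25; b = 2.25; c = 6; s = 2; col = 'orange'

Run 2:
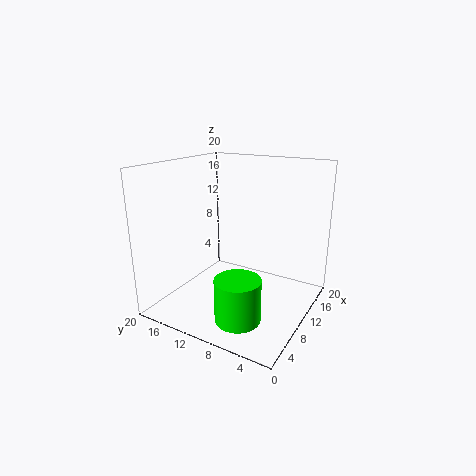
a = 4.75; b = 7; c = 1; s = 3; col = 'lime'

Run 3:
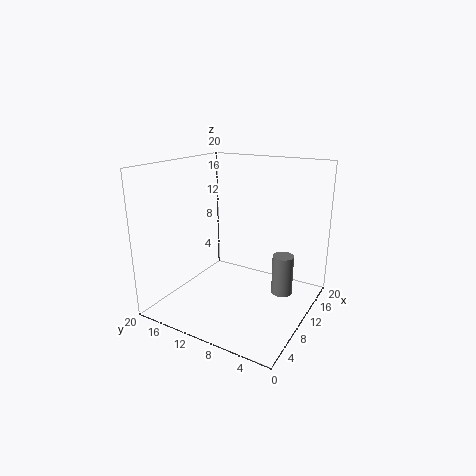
a = 12.75; b = 4.25; c = 1.75; s = 1.5; col = 'gray'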